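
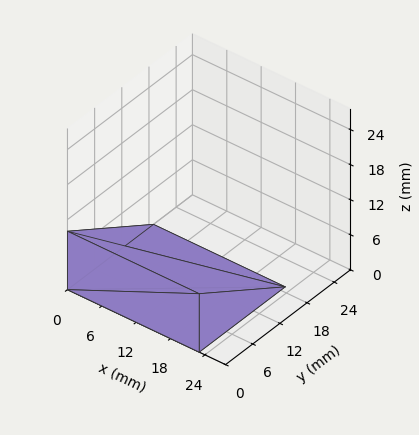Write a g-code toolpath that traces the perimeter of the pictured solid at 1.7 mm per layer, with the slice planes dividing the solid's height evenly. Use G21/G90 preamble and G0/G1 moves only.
Reading the render: the shape is a wedge (ramp): 23 × 19 mm base, rising to 10 mm along the y=0 edge and sloping linearly to z=0 at y=19 (dimensions read to the nearest mm from the axis ticks). For the g-code, the solid's height is divided into equal slices at the stated Δz and each level perimeter traced with G1 moves after a G0 lift.

; perimeter-only toolpath
G21 ; units = mm
G90 ; absolute positioning
G28 ; home
; layer 1
G0 Z1.7
G0 X0.0 Y0.0
G1 X23.0 Y0.0
G1 X23.0 Y15.8
G1 X0.0 Y15.8
G1 X0.0 Y0.0
; layer 2
G0 Z3.3
G0 X0.0 Y0.0
G1 X23.0 Y0.0
G1 X23.0 Y12.7
G1 X0.0 Y12.7
G1 X0.0 Y0.0
; layer 3
G0 Z5.0
G0 X0.0 Y0.0
G1 X23.0 Y0.0
G1 X23.0 Y9.5
G1 X0.0 Y9.5
G1 X0.0 Y0.0
; layer 4
G0 Z6.7
G0 X0.0 Y0.0
G1 X23.0 Y0.0
G1 X23.0 Y6.3
G1 X0.0 Y6.3
G1 X0.0 Y0.0
; layer 5
G0 Z8.3
G0 X0.0 Y0.0
G1 X23.0 Y0.0
G1 X23.0 Y3.2
G1 X0.0 Y3.2
G1 X0.0 Y0.0
M2 ; end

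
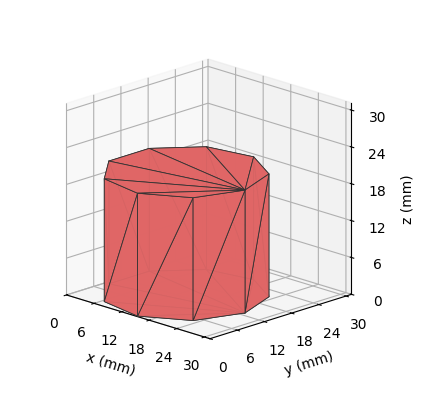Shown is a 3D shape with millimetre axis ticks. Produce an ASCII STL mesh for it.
Reading the render: the shape is a regular 9-sided prism (a cylinder approximated with 9 flat sides), circumscribed radius ≈ 13 mm, height ≈ 20 mm (dimensions read to the nearest mm from the axis ticks). For the STL, each face is triangulated and given an outward normal.

solid part
  facet normal 0.0000 0.0000 -1.0000
    outer loop
      vertex 15.26 25.80 0.00
      vertex 22.96 21.36 0.00
      vertex 26.00 13.00 0.00
    endloop
  endfacet
  facet normal 0.0000 0.0000 -1.0000
    outer loop
      vertex 6.50 24.26 0.00
      vertex 15.26 25.80 0.00
      vertex 26.00 13.00 0.00
    endloop
  endfacet
  facet normal 0.0000 0.0000 -1.0000
    outer loop
      vertex 0.78 17.45 0.00
      vertex 6.50 24.26 0.00
      vertex 26.00 13.00 0.00
    endloop
  endfacet
  facet normal 0.0000 0.0000 -1.0000
    outer loop
      vertex 0.78 8.55 0.00
      vertex 0.78 17.45 0.00
      vertex 26.00 13.00 0.00
    endloop
  endfacet
  facet normal 0.0000 0.0000 -1.0000
    outer loop
      vertex 6.50 1.74 0.00
      vertex 0.78 8.55 0.00
      vertex 26.00 13.00 0.00
    endloop
  endfacet
  facet normal 0.0000 0.0000 -1.0000
    outer loop
      vertex 15.26 0.20 0.00
      vertex 6.50 1.74 0.00
      vertex 26.00 13.00 0.00
    endloop
  endfacet
  facet normal 0.0000 0.0000 -1.0000
    outer loop
      vertex 22.96 4.64 0.00
      vertex 15.26 0.20 0.00
      vertex 26.00 13.00 0.00
    endloop
  endfacet
  facet normal 0.0000 0.0000 1.0000
    outer loop
      vertex 26.00 13.00 20.00
      vertex 22.96 21.36 20.00
      vertex 15.26 25.80 20.00
    endloop
  endfacet
  facet normal 0.0000 0.0000 1.0000
    outer loop
      vertex 26.00 13.00 20.00
      vertex 15.26 25.80 20.00
      vertex 6.50 24.26 20.00
    endloop
  endfacet
  facet normal 0.0000 0.0000 1.0000
    outer loop
      vertex 26.00 13.00 20.00
      vertex 6.50 24.26 20.00
      vertex 0.78 17.45 20.00
    endloop
  endfacet
  facet normal 0.0000 0.0000 1.0000
    outer loop
      vertex 26.00 13.00 20.00
      vertex 0.78 17.45 20.00
      vertex 0.78 8.55 20.00
    endloop
  endfacet
  facet normal 0.0000 0.0000 1.0000
    outer loop
      vertex 26.00 13.00 20.00
      vertex 0.78 8.55 20.00
      vertex 6.50 1.74 20.00
    endloop
  endfacet
  facet normal 0.0000 0.0000 1.0000
    outer loop
      vertex 26.00 13.00 20.00
      vertex 6.50 1.74 20.00
      vertex 15.26 0.20 20.00
    endloop
  endfacet
  facet normal 0.0000 0.0000 1.0000
    outer loop
      vertex 26.00 13.00 20.00
      vertex 15.26 0.20 20.00
      vertex 22.96 4.64 20.00
    endloop
  endfacet
  facet normal 0.9398 0.3417 0.0000
    outer loop
      vertex 26.00 13.00 0.00
      vertex 22.96 21.36 0.00
      vertex 22.96 21.36 20.00
    endloop
  endfacet
  facet normal 0.9398 0.3417 0.0000
    outer loop
      vertex 26.00 13.00 0.00
      vertex 22.96 21.36 20.00
      vertex 26.00 13.00 20.00
    endloop
  endfacet
  facet normal 0.4995 0.8663 0.0000
    outer loop
      vertex 22.96 21.36 0.00
      vertex 15.26 25.80 0.00
      vertex 15.26 25.80 20.00
    endloop
  endfacet
  facet normal 0.4995 0.8663 0.0000
    outer loop
      vertex 22.96 21.36 0.00
      vertex 15.26 25.80 20.00
      vertex 22.96 21.36 20.00
    endloop
  endfacet
  facet normal -0.1731 0.9849 0.0000
    outer loop
      vertex 15.26 25.80 0.00
      vertex 6.50 24.26 0.00
      vertex 6.50 24.26 20.00
    endloop
  endfacet
  facet normal -0.1731 0.9849 0.0000
    outer loop
      vertex 15.26 25.80 0.00
      vertex 6.50 24.26 20.00
      vertex 15.26 25.80 20.00
    endloop
  endfacet
  facet normal -0.7657 0.6432 0.0000
    outer loop
      vertex 6.50 24.26 0.00
      vertex 0.78 17.45 0.00
      vertex 0.78 17.45 20.00
    endloop
  endfacet
  facet normal -0.7657 0.6432 0.0000
    outer loop
      vertex 6.50 24.26 0.00
      vertex 0.78 17.45 20.00
      vertex 6.50 24.26 20.00
    endloop
  endfacet
  facet normal -1.0000 0.0000 0.0000
    outer loop
      vertex 0.78 17.45 0.00
      vertex 0.78 8.55 0.00
      vertex 0.78 8.55 20.00
    endloop
  endfacet
  facet normal -1.0000 0.0000 0.0000
    outer loop
      vertex 0.78 17.45 0.00
      vertex 0.78 8.55 20.00
      vertex 0.78 17.45 20.00
    endloop
  endfacet
  facet normal -0.7657 -0.6432 0.0000
    outer loop
      vertex 0.78 8.55 0.00
      vertex 6.50 1.74 0.00
      vertex 6.50 1.74 20.00
    endloop
  endfacet
  facet normal -0.7657 -0.6432 0.0000
    outer loop
      vertex 0.78 8.55 0.00
      vertex 6.50 1.74 20.00
      vertex 0.78 8.55 20.00
    endloop
  endfacet
  facet normal -0.1731 -0.9849 0.0000
    outer loop
      vertex 6.50 1.74 0.00
      vertex 15.26 0.20 0.00
      vertex 15.26 0.20 20.00
    endloop
  endfacet
  facet normal -0.1731 -0.9849 0.0000
    outer loop
      vertex 6.50 1.74 0.00
      vertex 15.26 0.20 20.00
      vertex 6.50 1.74 20.00
    endloop
  endfacet
  facet normal 0.4995 -0.8663 0.0000
    outer loop
      vertex 15.26 0.20 0.00
      vertex 22.96 4.64 0.00
      vertex 22.96 4.64 20.00
    endloop
  endfacet
  facet normal 0.4995 -0.8663 0.0000
    outer loop
      vertex 15.26 0.20 0.00
      vertex 22.96 4.64 20.00
      vertex 15.26 0.20 20.00
    endloop
  endfacet
  facet normal 0.9398 -0.3417 0.0000
    outer loop
      vertex 22.96 4.64 0.00
      vertex 26.00 13.00 0.00
      vertex 26.00 13.00 20.00
    endloop
  endfacet
  facet normal 0.9398 -0.3417 0.0000
    outer loop
      vertex 22.96 4.64 0.00
      vertex 26.00 13.00 20.00
      vertex 22.96 4.64 20.00
    endloop
  endfacet
endsolid part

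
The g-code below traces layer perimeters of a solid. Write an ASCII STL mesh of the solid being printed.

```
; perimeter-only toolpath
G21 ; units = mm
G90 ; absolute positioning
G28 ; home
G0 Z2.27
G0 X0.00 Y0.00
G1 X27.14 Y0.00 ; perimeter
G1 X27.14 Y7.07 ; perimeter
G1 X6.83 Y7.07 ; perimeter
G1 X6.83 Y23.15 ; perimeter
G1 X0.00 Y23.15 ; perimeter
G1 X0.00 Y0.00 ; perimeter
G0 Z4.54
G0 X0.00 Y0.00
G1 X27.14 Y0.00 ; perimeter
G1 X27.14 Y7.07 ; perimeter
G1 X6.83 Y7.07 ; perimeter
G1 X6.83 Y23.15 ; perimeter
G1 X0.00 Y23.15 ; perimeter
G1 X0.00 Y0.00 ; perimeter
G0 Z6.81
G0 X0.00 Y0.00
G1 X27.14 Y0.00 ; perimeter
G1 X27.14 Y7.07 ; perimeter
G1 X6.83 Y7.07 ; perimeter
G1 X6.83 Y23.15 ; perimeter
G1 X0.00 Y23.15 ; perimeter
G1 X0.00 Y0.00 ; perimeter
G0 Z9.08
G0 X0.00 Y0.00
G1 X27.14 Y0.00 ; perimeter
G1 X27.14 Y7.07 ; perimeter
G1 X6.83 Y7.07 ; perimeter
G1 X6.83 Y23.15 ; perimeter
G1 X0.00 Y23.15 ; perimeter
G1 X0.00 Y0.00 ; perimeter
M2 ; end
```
solid part
  facet normal 0.0000 0.0000 -1.0000
    outer loop
      vertex 27.14 7.07 0.00
      vertex 27.14 0.00 0.00
      vertex 0.00 0.00 0.00
    endloop
  endfacet
  facet normal 0.0000 0.0000 -1.0000
    outer loop
      vertex 6.83 7.07 0.00
      vertex 27.14 7.07 0.00
      vertex 0.00 0.00 0.00
    endloop
  endfacet
  facet normal 0.0000 0.0000 -1.0000
    outer loop
      vertex 6.83 23.15 0.00
      vertex 6.83 7.07 0.00
      vertex 0.00 0.00 0.00
    endloop
  endfacet
  facet normal 0.0000 0.0000 -1.0000
    outer loop
      vertex 0.00 23.15 0.00
      vertex 6.83 23.15 0.00
      vertex 0.00 0.00 0.00
    endloop
  endfacet
  facet normal 0.0000 0.0000 1.0000
    outer loop
      vertex 0.00 0.00 9.08
      vertex 27.14 0.00 9.08
      vertex 27.14 7.07 9.08
    endloop
  endfacet
  facet normal 0.0000 0.0000 1.0000
    outer loop
      vertex 0.00 0.00 9.08
      vertex 27.14 7.07 9.08
      vertex 6.83 7.07 9.08
    endloop
  endfacet
  facet normal 0.0000 0.0000 1.0000
    outer loop
      vertex 0.00 0.00 9.08
      vertex 6.83 7.07 9.08
      vertex 6.83 23.15 9.08
    endloop
  endfacet
  facet normal 0.0000 0.0000 1.0000
    outer loop
      vertex 0.00 0.00 9.08
      vertex 6.83 23.15 9.08
      vertex 0.00 23.15 9.08
    endloop
  endfacet
  facet normal 0.0000 -1.0000 0.0000
    outer loop
      vertex 0.00 0.00 0.00
      vertex 27.14 0.00 0.00
      vertex 27.14 0.00 9.08
    endloop
  endfacet
  facet normal 0.0000 -1.0000 0.0000
    outer loop
      vertex 0.00 0.00 0.00
      vertex 27.14 0.00 9.08
      vertex 0.00 0.00 9.08
    endloop
  endfacet
  facet normal 1.0000 0.0000 0.0000
    outer loop
      vertex 27.14 0.00 0.00
      vertex 27.14 7.07 0.00
      vertex 27.14 7.07 9.08
    endloop
  endfacet
  facet normal 1.0000 0.0000 0.0000
    outer loop
      vertex 27.14 0.00 0.00
      vertex 27.14 7.07 9.08
      vertex 27.14 0.00 9.08
    endloop
  endfacet
  facet normal 0.0000 1.0000 0.0000
    outer loop
      vertex 27.14 7.07 0.00
      vertex 6.83 7.07 0.00
      vertex 6.83 7.07 9.08
    endloop
  endfacet
  facet normal 0.0000 1.0000 0.0000
    outer loop
      vertex 27.14 7.07 0.00
      vertex 6.83 7.07 9.08
      vertex 27.14 7.07 9.08
    endloop
  endfacet
  facet normal 1.0000 0.0000 0.0000
    outer loop
      vertex 6.83 7.07 0.00
      vertex 6.83 23.15 0.00
      vertex 6.83 23.15 9.08
    endloop
  endfacet
  facet normal 1.0000 0.0000 0.0000
    outer loop
      vertex 6.83 7.07 0.00
      vertex 6.83 23.15 9.08
      vertex 6.83 7.07 9.08
    endloop
  endfacet
  facet normal 0.0000 1.0000 0.0000
    outer loop
      vertex 6.83 23.15 0.00
      vertex 0.00 23.15 0.00
      vertex 0.00 23.15 9.08
    endloop
  endfacet
  facet normal 0.0000 1.0000 0.0000
    outer loop
      vertex 6.83 23.15 0.00
      vertex 0.00 23.15 9.08
      vertex 6.83 23.15 9.08
    endloop
  endfacet
  facet normal -1.0000 0.0000 0.0000
    outer loop
      vertex 0.00 23.15 0.00
      vertex 0.00 0.00 0.00
      vertex 0.00 0.00 9.08
    endloop
  endfacet
  facet normal -1.0000 0.0000 0.0000
    outer loop
      vertex 0.00 23.15 0.00
      vertex 0.00 0.00 9.08
      vertex 0.00 23.15 9.08
    endloop
  endfacet
endsolid part

The G0 Z moves step by Δz≈2.27 mm. Every layer's G1 loop is the same polygon, so the solid is a straight extrusion of it from z=0 to z≈9.08. Closing with flat bottom and top caps and triangulating gives 20 facets — an L-shaped prism: outer 27.1 × 23.1 mm, arm thicknesses ≈ 7.07 mm (horizontal) and 6.83 mm (vertical), extruded 9.08 mm in z.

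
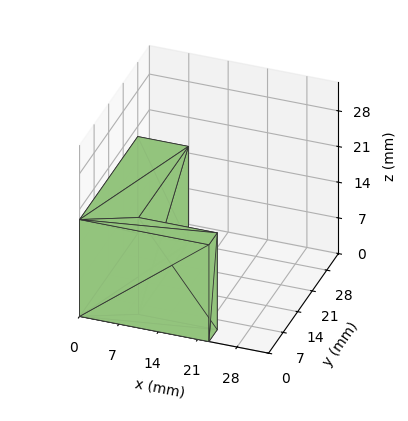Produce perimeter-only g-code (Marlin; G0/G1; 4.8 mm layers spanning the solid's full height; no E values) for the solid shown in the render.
Reading the render: the shape is an L-shaped prism: outer 23 × 28 mm, arm thicknesses ≈ 4 mm (horizontal) and 9 mm (vertical), extruded 19 mm in z (dimensions read to the nearest mm from the axis ticks). For the g-code, the solid's height is divided into equal slices at the stated Δz and each level perimeter traced with G1 moves after a G0 lift.

; perimeter-only toolpath
G21 ; units = mm
G90 ; absolute positioning
G28 ; home
; layer 1
G0 Z4.8
G0 X0.0 Y0.0
G1 X23.0 Y0.0
G1 X23.0 Y4.0
G1 X9.0 Y4.0
G1 X9.0 Y28.0
G1 X0.0 Y28.0
G1 X0.0 Y0.0
; layer 2
G0 Z9.5
G0 X0.0 Y0.0
G1 X23.0 Y0.0
G1 X23.0 Y4.0
G1 X9.0 Y4.0
G1 X9.0 Y28.0
G1 X0.0 Y28.0
G1 X0.0 Y0.0
; layer 3
G0 Z14.2
G0 X0.0 Y0.0
G1 X23.0 Y0.0
G1 X23.0 Y4.0
G1 X9.0 Y4.0
G1 X9.0 Y28.0
G1 X0.0 Y28.0
G1 X0.0 Y0.0
; layer 4
G0 Z19.0
G0 X0.0 Y0.0
G1 X23.0 Y0.0
G1 X23.0 Y4.0
G1 X9.0 Y4.0
G1 X9.0 Y28.0
G1 X0.0 Y28.0
G1 X0.0 Y0.0
M2 ; end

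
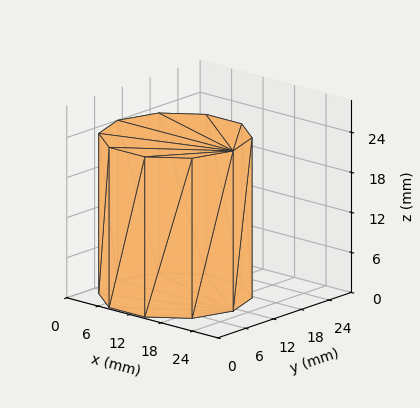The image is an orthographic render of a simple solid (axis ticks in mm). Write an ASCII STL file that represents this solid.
Reading the render: the shape is a regular 10-sided prism (a cylinder approximated with 10 flat sides), circumscribed radius ≈ 11 mm, height ≈ 24 mm (dimensions read to the nearest mm from the axis ticks). For the STL, each face is triangulated and given an outward normal.

solid part
  facet normal 0.0000 0.0000 -1.0000
    outer loop
      vertex 14.40 21.46 0.00
      vertex 19.90 17.47 0.00
      vertex 22.00 11.00 0.00
    endloop
  endfacet
  facet normal 0.0000 0.0000 -1.0000
    outer loop
      vertex 7.60 21.46 0.00
      vertex 14.40 21.46 0.00
      vertex 22.00 11.00 0.00
    endloop
  endfacet
  facet normal 0.0000 0.0000 -1.0000
    outer loop
      vertex 2.10 17.47 0.00
      vertex 7.60 21.46 0.00
      vertex 22.00 11.00 0.00
    endloop
  endfacet
  facet normal 0.0000 0.0000 -1.0000
    outer loop
      vertex 0.00 11.00 0.00
      vertex 2.10 17.47 0.00
      vertex 22.00 11.00 0.00
    endloop
  endfacet
  facet normal 0.0000 0.0000 -1.0000
    outer loop
      vertex 2.10 4.53 0.00
      vertex 0.00 11.00 0.00
      vertex 22.00 11.00 0.00
    endloop
  endfacet
  facet normal 0.0000 0.0000 -1.0000
    outer loop
      vertex 7.60 0.54 0.00
      vertex 2.10 4.53 0.00
      vertex 22.00 11.00 0.00
    endloop
  endfacet
  facet normal 0.0000 0.0000 -1.0000
    outer loop
      vertex 14.40 0.54 0.00
      vertex 7.60 0.54 0.00
      vertex 22.00 11.00 0.00
    endloop
  endfacet
  facet normal 0.0000 0.0000 -1.0000
    outer loop
      vertex 19.90 4.53 0.00
      vertex 14.40 0.54 0.00
      vertex 22.00 11.00 0.00
    endloop
  endfacet
  facet normal 0.0000 0.0000 1.0000
    outer loop
      vertex 22.00 11.00 24.00
      vertex 19.90 17.47 24.00
      vertex 14.40 21.46 24.00
    endloop
  endfacet
  facet normal 0.0000 0.0000 1.0000
    outer loop
      vertex 22.00 11.00 24.00
      vertex 14.40 21.46 24.00
      vertex 7.60 21.46 24.00
    endloop
  endfacet
  facet normal 0.0000 0.0000 1.0000
    outer loop
      vertex 22.00 11.00 24.00
      vertex 7.60 21.46 24.00
      vertex 2.10 17.47 24.00
    endloop
  endfacet
  facet normal 0.0000 0.0000 1.0000
    outer loop
      vertex 22.00 11.00 24.00
      vertex 2.10 17.47 24.00
      vertex 0.00 11.00 24.00
    endloop
  endfacet
  facet normal 0.0000 0.0000 1.0000
    outer loop
      vertex 22.00 11.00 24.00
      vertex 0.00 11.00 24.00
      vertex 2.10 4.53 24.00
    endloop
  endfacet
  facet normal 0.0000 0.0000 1.0000
    outer loop
      vertex 22.00 11.00 24.00
      vertex 2.10 4.53 24.00
      vertex 7.60 0.54 24.00
    endloop
  endfacet
  facet normal 0.0000 0.0000 1.0000
    outer loop
      vertex 22.00 11.00 24.00
      vertex 7.60 0.54 24.00
      vertex 14.40 0.54 24.00
    endloop
  endfacet
  facet normal 0.0000 0.0000 1.0000
    outer loop
      vertex 22.00 11.00 24.00
      vertex 14.40 0.54 24.00
      vertex 19.90 4.53 24.00
    endloop
  endfacet
  facet normal 0.9512 0.3087 0.0000
    outer loop
      vertex 22.00 11.00 0.00
      vertex 19.90 17.47 0.00
      vertex 19.90 17.47 24.00
    endloop
  endfacet
  facet normal 0.9512 0.3087 0.0000
    outer loop
      vertex 22.00 11.00 0.00
      vertex 19.90 17.47 24.00
      vertex 22.00 11.00 24.00
    endloop
  endfacet
  facet normal 0.5872 0.8094 0.0000
    outer loop
      vertex 19.90 17.47 0.00
      vertex 14.40 21.46 0.00
      vertex 14.40 21.46 24.00
    endloop
  endfacet
  facet normal 0.5872 0.8094 0.0000
    outer loop
      vertex 19.90 17.47 0.00
      vertex 14.40 21.46 24.00
      vertex 19.90 17.47 24.00
    endloop
  endfacet
  facet normal 0.0000 1.0000 0.0000
    outer loop
      vertex 14.40 21.46 0.00
      vertex 7.60 21.46 0.00
      vertex 7.60 21.46 24.00
    endloop
  endfacet
  facet normal 0.0000 1.0000 0.0000
    outer loop
      vertex 14.40 21.46 0.00
      vertex 7.60 21.46 24.00
      vertex 14.40 21.46 24.00
    endloop
  endfacet
  facet normal -0.5872 0.8094 0.0000
    outer loop
      vertex 7.60 21.46 0.00
      vertex 2.10 17.47 0.00
      vertex 2.10 17.47 24.00
    endloop
  endfacet
  facet normal -0.5872 0.8094 0.0000
    outer loop
      vertex 7.60 21.46 0.00
      vertex 2.10 17.47 24.00
      vertex 7.60 21.46 24.00
    endloop
  endfacet
  facet normal -0.9512 0.3087 0.0000
    outer loop
      vertex 2.10 17.47 0.00
      vertex 0.00 11.00 0.00
      vertex 0.00 11.00 24.00
    endloop
  endfacet
  facet normal -0.9512 0.3087 0.0000
    outer loop
      vertex 2.10 17.47 0.00
      vertex 0.00 11.00 24.00
      vertex 2.10 17.47 24.00
    endloop
  endfacet
  facet normal -0.9512 -0.3087 0.0000
    outer loop
      vertex 0.00 11.00 0.00
      vertex 2.10 4.53 0.00
      vertex 2.10 4.53 24.00
    endloop
  endfacet
  facet normal -0.9512 -0.3087 0.0000
    outer loop
      vertex 0.00 11.00 0.00
      vertex 2.10 4.53 24.00
      vertex 0.00 11.00 24.00
    endloop
  endfacet
  facet normal -0.5872 -0.8094 0.0000
    outer loop
      vertex 2.10 4.53 0.00
      vertex 7.60 0.54 0.00
      vertex 7.60 0.54 24.00
    endloop
  endfacet
  facet normal -0.5872 -0.8094 0.0000
    outer loop
      vertex 2.10 4.53 0.00
      vertex 7.60 0.54 24.00
      vertex 2.10 4.53 24.00
    endloop
  endfacet
  facet normal 0.0000 -1.0000 0.0000
    outer loop
      vertex 7.60 0.54 0.00
      vertex 14.40 0.54 0.00
      vertex 14.40 0.54 24.00
    endloop
  endfacet
  facet normal 0.0000 -1.0000 0.0000
    outer loop
      vertex 7.60 0.54 0.00
      vertex 14.40 0.54 24.00
      vertex 7.60 0.54 24.00
    endloop
  endfacet
  facet normal 0.5872 -0.8094 0.0000
    outer loop
      vertex 14.40 0.54 0.00
      vertex 19.90 4.53 0.00
      vertex 19.90 4.53 24.00
    endloop
  endfacet
  facet normal 0.5872 -0.8094 0.0000
    outer loop
      vertex 14.40 0.54 0.00
      vertex 19.90 4.53 24.00
      vertex 14.40 0.54 24.00
    endloop
  endfacet
  facet normal 0.9512 -0.3087 0.0000
    outer loop
      vertex 19.90 4.53 0.00
      vertex 22.00 11.00 0.00
      vertex 22.00 11.00 24.00
    endloop
  endfacet
  facet normal 0.9512 -0.3087 0.0000
    outer loop
      vertex 19.90 4.53 0.00
      vertex 22.00 11.00 24.00
      vertex 19.90 4.53 24.00
    endloop
  endfacet
endsolid part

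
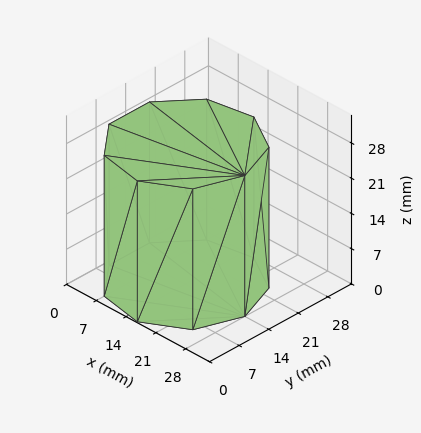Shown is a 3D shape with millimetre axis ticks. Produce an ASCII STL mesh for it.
Reading the render: the shape is a regular 9-sided prism (a cylinder approximated with 9 flat sides), circumscribed radius ≈ 14 mm, height ≈ 28 mm (dimensions read to the nearest mm from the axis ticks). For the STL, each face is triangulated and given an outward normal.

solid part
  facet normal 0.0000 0.0000 -1.0000
    outer loop
      vertex 16.431 27.787 0.000
      vertex 24.725 22.999 0.000
      vertex 28.000 14.000 0.000
    endloop
  endfacet
  facet normal 0.0000 0.0000 -1.0000
    outer loop
      vertex 7.000 26.124 0.000
      vertex 16.431 27.787 0.000
      vertex 28.000 14.000 0.000
    endloop
  endfacet
  facet normal 0.0000 0.0000 -1.0000
    outer loop
      vertex 0.844 18.788 0.000
      vertex 7.000 26.124 0.000
      vertex 28.000 14.000 0.000
    endloop
  endfacet
  facet normal 0.0000 0.0000 -1.0000
    outer loop
      vertex 0.844 9.212 0.000
      vertex 0.844 18.788 0.000
      vertex 28.000 14.000 0.000
    endloop
  endfacet
  facet normal 0.0000 0.0000 -1.0000
    outer loop
      vertex 7.000 1.876 0.000
      vertex 0.844 9.212 0.000
      vertex 28.000 14.000 0.000
    endloop
  endfacet
  facet normal 0.0000 0.0000 -1.0000
    outer loop
      vertex 16.431 0.213 0.000
      vertex 7.000 1.876 0.000
      vertex 28.000 14.000 0.000
    endloop
  endfacet
  facet normal 0.0000 0.0000 -1.0000
    outer loop
      vertex 24.725 5.001 0.000
      vertex 16.431 0.213 0.000
      vertex 28.000 14.000 0.000
    endloop
  endfacet
  facet normal 0.0000 0.0000 1.0000
    outer loop
      vertex 28.000 14.000 28.000
      vertex 24.725 22.999 28.000
      vertex 16.431 27.787 28.000
    endloop
  endfacet
  facet normal 0.0000 0.0000 1.0000
    outer loop
      vertex 28.000 14.000 28.000
      vertex 16.431 27.787 28.000
      vertex 7.000 26.124 28.000
    endloop
  endfacet
  facet normal 0.0000 0.0000 1.0000
    outer loop
      vertex 28.000 14.000 28.000
      vertex 7.000 26.124 28.000
      vertex 0.844 18.788 28.000
    endloop
  endfacet
  facet normal 0.0000 0.0000 1.0000
    outer loop
      vertex 28.000 14.000 28.000
      vertex 0.844 18.788 28.000
      vertex 0.844 9.212 28.000
    endloop
  endfacet
  facet normal 0.0000 0.0000 1.0000
    outer loop
      vertex 28.000 14.000 28.000
      vertex 0.844 9.212 28.000
      vertex 7.000 1.876 28.000
    endloop
  endfacet
  facet normal 0.0000 0.0000 1.0000
    outer loop
      vertex 28.000 14.000 28.000
      vertex 7.000 1.876 28.000
      vertex 16.431 0.213 28.000
    endloop
  endfacet
  facet normal 0.0000 0.0000 1.0000
    outer loop
      vertex 28.000 14.000 28.000
      vertex 16.431 0.213 28.000
      vertex 24.725 5.001 28.000
    endloop
  endfacet
  facet normal 0.9397 0.3420 0.0000
    outer loop
      vertex 28.000 14.000 0.000
      vertex 24.725 22.999 0.000
      vertex 24.725 22.999 28.000
    endloop
  endfacet
  facet normal 0.9397 0.3420 0.0000
    outer loop
      vertex 28.000 14.000 0.000
      vertex 24.725 22.999 28.000
      vertex 28.000 14.000 28.000
    endloop
  endfacet
  facet normal 0.5000 0.8660 0.0000
    outer loop
      vertex 24.725 22.999 0.000
      vertex 16.431 27.787 0.000
      vertex 16.431 27.787 28.000
    endloop
  endfacet
  facet normal 0.5000 0.8660 0.0000
    outer loop
      vertex 24.725 22.999 0.000
      vertex 16.431 27.787 28.000
      vertex 24.725 22.999 28.000
    endloop
  endfacet
  facet normal -0.1737 0.9848 0.0000
    outer loop
      vertex 16.431 27.787 0.000
      vertex 7.000 26.124 0.000
      vertex 7.000 26.124 28.000
    endloop
  endfacet
  facet normal -0.1737 0.9848 0.0000
    outer loop
      vertex 16.431 27.787 0.000
      vertex 7.000 26.124 28.000
      vertex 16.431 27.787 28.000
    endloop
  endfacet
  facet normal -0.7660 0.6428 0.0000
    outer loop
      vertex 7.000 26.124 0.000
      vertex 0.844 18.788 0.000
      vertex 0.844 18.788 28.000
    endloop
  endfacet
  facet normal -0.7660 0.6428 0.0000
    outer loop
      vertex 7.000 26.124 0.000
      vertex 0.844 18.788 28.000
      vertex 7.000 26.124 28.000
    endloop
  endfacet
  facet normal -1.0000 0.0000 0.0000
    outer loop
      vertex 0.844 18.788 0.000
      vertex 0.844 9.212 0.000
      vertex 0.844 9.212 28.000
    endloop
  endfacet
  facet normal -1.0000 0.0000 0.0000
    outer loop
      vertex 0.844 18.788 0.000
      vertex 0.844 9.212 28.000
      vertex 0.844 18.788 28.000
    endloop
  endfacet
  facet normal -0.7660 -0.6428 0.0000
    outer loop
      vertex 0.844 9.212 0.000
      vertex 7.000 1.876 0.000
      vertex 7.000 1.876 28.000
    endloop
  endfacet
  facet normal -0.7660 -0.6428 0.0000
    outer loop
      vertex 0.844 9.212 0.000
      vertex 7.000 1.876 28.000
      vertex 0.844 9.212 28.000
    endloop
  endfacet
  facet normal -0.1737 -0.9848 0.0000
    outer loop
      vertex 7.000 1.876 0.000
      vertex 16.431 0.213 0.000
      vertex 16.431 0.213 28.000
    endloop
  endfacet
  facet normal -0.1737 -0.9848 0.0000
    outer loop
      vertex 7.000 1.876 0.000
      vertex 16.431 0.213 28.000
      vertex 7.000 1.876 28.000
    endloop
  endfacet
  facet normal 0.5000 -0.8660 0.0000
    outer loop
      vertex 16.431 0.213 0.000
      vertex 24.725 5.001 0.000
      vertex 24.725 5.001 28.000
    endloop
  endfacet
  facet normal 0.5000 -0.8660 0.0000
    outer loop
      vertex 16.431 0.213 0.000
      vertex 24.725 5.001 28.000
      vertex 16.431 0.213 28.000
    endloop
  endfacet
  facet normal 0.9397 -0.3420 0.0000
    outer loop
      vertex 24.725 5.001 0.000
      vertex 28.000 14.000 0.000
      vertex 28.000 14.000 28.000
    endloop
  endfacet
  facet normal 0.9397 -0.3420 0.0000
    outer loop
      vertex 24.725 5.001 0.000
      vertex 28.000 14.000 28.000
      vertex 24.725 5.001 28.000
    endloop
  endfacet
endsolid part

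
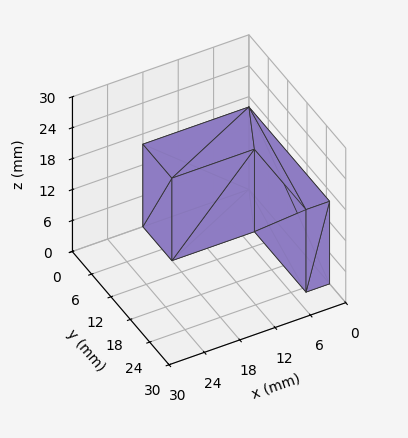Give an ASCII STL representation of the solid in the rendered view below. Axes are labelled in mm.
Reading the render: the shape is an L-shaped prism: outer 18 × 25 mm, arm thicknesses ≈ 9 mm (horizontal) and 4 mm (vertical), extruded 16 mm in z (dimensions read to the nearest mm from the axis ticks). For the STL, each face is triangulated and given an outward normal.

solid part
  facet normal 0.0000 0.0000 -1.0000
    outer loop
      vertex 18.0 9.0 0.0
      vertex 18.0 0.0 0.0
      vertex 0.0 0.0 0.0
    endloop
  endfacet
  facet normal 0.0000 0.0000 -1.0000
    outer loop
      vertex 4.0 9.0 0.0
      vertex 18.0 9.0 0.0
      vertex 0.0 0.0 0.0
    endloop
  endfacet
  facet normal 0.0000 0.0000 -1.0000
    outer loop
      vertex 4.0 25.0 0.0
      vertex 4.0 9.0 0.0
      vertex 0.0 0.0 0.0
    endloop
  endfacet
  facet normal 0.0000 0.0000 -1.0000
    outer loop
      vertex 0.0 25.0 0.0
      vertex 4.0 25.0 0.0
      vertex 0.0 0.0 0.0
    endloop
  endfacet
  facet normal 0.0000 0.0000 1.0000
    outer loop
      vertex 0.0 0.0 16.0
      vertex 18.0 0.0 16.0
      vertex 18.0 9.0 16.0
    endloop
  endfacet
  facet normal 0.0000 0.0000 1.0000
    outer loop
      vertex 0.0 0.0 16.0
      vertex 18.0 9.0 16.0
      vertex 4.0 9.0 16.0
    endloop
  endfacet
  facet normal 0.0000 0.0000 1.0000
    outer loop
      vertex 0.0 0.0 16.0
      vertex 4.0 9.0 16.0
      vertex 4.0 25.0 16.0
    endloop
  endfacet
  facet normal 0.0000 0.0000 1.0000
    outer loop
      vertex 0.0 0.0 16.0
      vertex 4.0 25.0 16.0
      vertex 0.0 25.0 16.0
    endloop
  endfacet
  facet normal 0.0000 -1.0000 0.0000
    outer loop
      vertex 0.0 0.0 0.0
      vertex 18.0 0.0 0.0
      vertex 18.0 0.0 16.0
    endloop
  endfacet
  facet normal 0.0000 -1.0000 0.0000
    outer loop
      vertex 0.0 0.0 0.0
      vertex 18.0 0.0 16.0
      vertex 0.0 0.0 16.0
    endloop
  endfacet
  facet normal 1.0000 0.0000 0.0000
    outer loop
      vertex 18.0 0.0 0.0
      vertex 18.0 9.0 0.0
      vertex 18.0 9.0 16.0
    endloop
  endfacet
  facet normal 1.0000 0.0000 0.0000
    outer loop
      vertex 18.0 0.0 0.0
      vertex 18.0 9.0 16.0
      vertex 18.0 0.0 16.0
    endloop
  endfacet
  facet normal 0.0000 1.0000 0.0000
    outer loop
      vertex 18.0 9.0 0.0
      vertex 4.0 9.0 0.0
      vertex 4.0 9.0 16.0
    endloop
  endfacet
  facet normal 0.0000 1.0000 0.0000
    outer loop
      vertex 18.0 9.0 0.0
      vertex 4.0 9.0 16.0
      vertex 18.0 9.0 16.0
    endloop
  endfacet
  facet normal 1.0000 0.0000 0.0000
    outer loop
      vertex 4.0 9.0 0.0
      vertex 4.0 25.0 0.0
      vertex 4.0 25.0 16.0
    endloop
  endfacet
  facet normal 1.0000 0.0000 0.0000
    outer loop
      vertex 4.0 9.0 0.0
      vertex 4.0 25.0 16.0
      vertex 4.0 9.0 16.0
    endloop
  endfacet
  facet normal 0.0000 1.0000 0.0000
    outer loop
      vertex 4.0 25.0 0.0
      vertex 0.0 25.0 0.0
      vertex 0.0 25.0 16.0
    endloop
  endfacet
  facet normal 0.0000 1.0000 0.0000
    outer loop
      vertex 4.0 25.0 0.0
      vertex 0.0 25.0 16.0
      vertex 4.0 25.0 16.0
    endloop
  endfacet
  facet normal -1.0000 0.0000 0.0000
    outer loop
      vertex 0.0 25.0 0.0
      vertex 0.0 0.0 0.0
      vertex 0.0 0.0 16.0
    endloop
  endfacet
  facet normal -1.0000 0.0000 0.0000
    outer loop
      vertex 0.0 25.0 0.0
      vertex 0.0 0.0 16.0
      vertex 0.0 25.0 16.0
    endloop
  endfacet
endsolid part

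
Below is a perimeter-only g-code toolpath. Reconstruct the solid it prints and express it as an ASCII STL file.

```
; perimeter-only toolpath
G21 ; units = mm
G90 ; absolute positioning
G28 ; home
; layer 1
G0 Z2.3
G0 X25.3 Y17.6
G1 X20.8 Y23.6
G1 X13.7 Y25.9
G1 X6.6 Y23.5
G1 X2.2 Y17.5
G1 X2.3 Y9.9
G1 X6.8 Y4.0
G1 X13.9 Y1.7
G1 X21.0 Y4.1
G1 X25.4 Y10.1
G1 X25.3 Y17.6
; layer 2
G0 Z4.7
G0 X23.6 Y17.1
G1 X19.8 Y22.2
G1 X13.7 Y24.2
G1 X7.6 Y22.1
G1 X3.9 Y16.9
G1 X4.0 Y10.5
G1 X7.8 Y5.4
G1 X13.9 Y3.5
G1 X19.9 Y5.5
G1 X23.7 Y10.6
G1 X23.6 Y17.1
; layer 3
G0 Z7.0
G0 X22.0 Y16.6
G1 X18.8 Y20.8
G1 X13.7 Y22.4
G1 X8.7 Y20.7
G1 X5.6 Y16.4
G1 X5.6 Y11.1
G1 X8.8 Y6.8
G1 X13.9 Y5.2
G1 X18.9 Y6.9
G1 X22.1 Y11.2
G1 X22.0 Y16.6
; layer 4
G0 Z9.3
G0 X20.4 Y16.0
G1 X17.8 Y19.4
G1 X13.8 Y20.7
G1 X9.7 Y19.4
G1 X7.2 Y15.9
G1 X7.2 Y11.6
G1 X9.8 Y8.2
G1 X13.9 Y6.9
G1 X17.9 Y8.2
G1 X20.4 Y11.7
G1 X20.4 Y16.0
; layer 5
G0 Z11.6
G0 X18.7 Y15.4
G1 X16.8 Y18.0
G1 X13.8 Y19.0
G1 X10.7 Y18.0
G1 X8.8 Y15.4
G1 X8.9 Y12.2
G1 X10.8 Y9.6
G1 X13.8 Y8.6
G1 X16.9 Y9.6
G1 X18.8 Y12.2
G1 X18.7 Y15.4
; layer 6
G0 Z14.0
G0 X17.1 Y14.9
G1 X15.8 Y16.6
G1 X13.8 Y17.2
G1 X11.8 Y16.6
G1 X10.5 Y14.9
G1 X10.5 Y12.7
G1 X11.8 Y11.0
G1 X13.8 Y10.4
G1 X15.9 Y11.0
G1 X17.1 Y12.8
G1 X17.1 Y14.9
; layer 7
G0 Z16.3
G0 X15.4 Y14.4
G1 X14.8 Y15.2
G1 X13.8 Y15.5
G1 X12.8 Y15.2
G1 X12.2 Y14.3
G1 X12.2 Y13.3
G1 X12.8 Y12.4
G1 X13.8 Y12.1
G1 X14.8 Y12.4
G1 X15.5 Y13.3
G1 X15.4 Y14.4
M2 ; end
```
solid part
  facet normal 0.0000 0.0000 -1.0000
    outer loop
      vertex 13.7 27.6 0.0
      vertex 21.8 25.0 0.0
      vertex 26.9 18.2 0.0
    endloop
  endfacet
  facet normal 0.0000 0.0000 -1.0000
    outer loop
      vertex 5.6 24.9 0.0
      vertex 13.7 27.6 0.0
      vertex 26.9 18.2 0.0
    endloop
  endfacet
  facet normal 0.0000 0.0000 -1.0000
    outer loop
      vertex 0.6 18.0 0.0
      vertex 5.6 24.9 0.0
      vertex 26.9 18.2 0.0
    endloop
  endfacet
  facet normal 0.0000 0.0000 -1.0000
    outer loop
      vertex 0.7 9.4 0.0
      vertex 0.6 18.0 0.0
      vertex 26.9 18.2 0.0
    endloop
  endfacet
  facet normal 0.0000 0.0000 -1.0000
    outer loop
      vertex 5.8 2.6 0.0
      vertex 0.7 9.4 0.0
      vertex 26.9 18.2 0.0
    endloop
  endfacet
  facet normal 0.0000 0.0000 -1.0000
    outer loop
      vertex 13.9 0.0 0.0
      vertex 5.8 2.6 0.0
      vertex 26.9 18.2 0.0
    endloop
  endfacet
  facet normal 0.0000 0.0000 -1.0000
    outer loop
      vertex 22.0 2.7 0.0
      vertex 13.9 0.0 0.0
      vertex 26.9 18.2 0.0
    endloop
  endfacet
  facet normal 0.0000 0.0000 -1.0000
    outer loop
      vertex 27.0 9.6 0.0
      vertex 22.0 2.7 0.0
      vertex 26.9 18.2 0.0
    endloop
  endfacet
  facet normal 0.6537 0.4903 0.5764
    outer loop
      vertex 26.9 18.2 0.0
      vertex 21.8 25.0 0.0
      vertex 13.8 13.8 18.6
    endloop
  endfacet
  facet normal 0.2498 0.7783 0.5761
    outer loop
      vertex 21.8 25.0 0.0
      vertex 13.7 27.6 0.0
      vertex 13.8 13.8 18.6
    endloop
  endfacet
  facet normal -0.2584 0.7752 0.5765
    outer loop
      vertex 13.7 27.6 0.0
      vertex 5.6 24.9 0.0
      vertex 13.8 13.8 18.6
    endloop
  endfacet
  facet normal -0.6611 0.4791 0.5774
    outer loop
      vertex 5.6 24.9 0.0
      vertex 0.6 18.0 0.0
      vertex 13.8 13.8 18.6
    endloop
  endfacet
  facet normal -0.8165 -0.0095 0.5773
    outer loop
      vertex 0.6 18.0 0.0
      vertex 0.7 9.4 0.0
      vertex 13.8 13.8 18.6
    endloop
  endfacet
  facet normal -0.6537 -0.4903 0.5764
    outer loop
      vertex 0.7 9.4 0.0
      vertex 5.8 2.6 0.0
      vertex 13.8 13.8 18.6
    endloop
  endfacet
  facet normal -0.2498 -0.7783 0.5761
    outer loop
      vertex 5.8 2.6 0.0
      vertex 13.9 0.0 0.0
      vertex 13.8 13.8 18.6
    endloop
  endfacet
  facet normal 0.2584 -0.7752 0.5765
    outer loop
      vertex 13.9 0.0 0.0
      vertex 22.0 2.7 0.0
      vertex 13.8 13.8 18.6
    endloop
  endfacet
  facet normal 0.6611 -0.4791 0.5774
    outer loop
      vertex 22.0 2.7 0.0
      vertex 27.0 9.6 0.0
      vertex 13.8 13.8 18.6
    endloop
  endfacet
  facet normal 0.8165 0.0095 0.5773
    outer loop
      vertex 27.0 9.6 0.0
      vertex 26.9 18.2 0.0
      vertex 13.8 13.8 18.6
    endloop
  endfacet
endsolid part

The G0 Z moves step by Δz≈2.3 mm. The G1 loops shrink linearly with z, so the solid tapers from its base footprint up to z≈18.6. Closing with a flat bottom cap and the tapered top and triangulating gives 18 facets — a regular 10-sided pyramid, base circumscribed radius ≈ 13.8 mm, apex at z ≈ 18.6 mm.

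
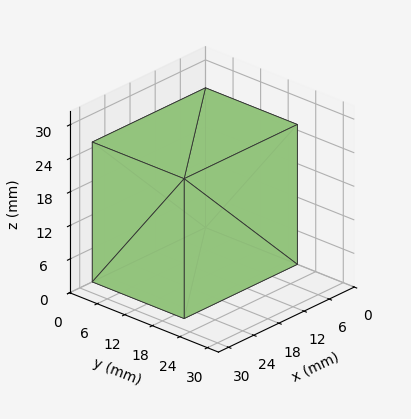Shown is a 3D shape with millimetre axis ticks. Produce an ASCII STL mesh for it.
Reading the render: the shape is a rectangular box, roughly 27 × 20 mm footprint and 25 mm tall (dimensions read to the nearest mm from the axis ticks). For the STL, each face is triangulated and given an outward normal.

solid part
  facet normal 0.0000 0.0000 -1.0000
    outer loop
      vertex 27.000 20.000 0.000
      vertex 27.000 0.000 0.000
      vertex 0.000 0.000 0.000
    endloop
  endfacet
  facet normal 0.0000 0.0000 -1.0000
    outer loop
      vertex 0.000 20.000 0.000
      vertex 27.000 20.000 0.000
      vertex 0.000 0.000 0.000
    endloop
  endfacet
  facet normal 0.0000 0.0000 1.0000
    outer loop
      vertex 0.000 0.000 25.000
      vertex 27.000 0.000 25.000
      vertex 27.000 20.000 25.000
    endloop
  endfacet
  facet normal 0.0000 0.0000 1.0000
    outer loop
      vertex 0.000 0.000 25.000
      vertex 27.000 20.000 25.000
      vertex 0.000 20.000 25.000
    endloop
  endfacet
  facet normal 0.0000 -1.0000 0.0000
    outer loop
      vertex 0.000 0.000 0.000
      vertex 27.000 0.000 0.000
      vertex 27.000 0.000 25.000
    endloop
  endfacet
  facet normal 0.0000 -1.0000 0.0000
    outer loop
      vertex 0.000 0.000 0.000
      vertex 27.000 0.000 25.000
      vertex 0.000 0.000 25.000
    endloop
  endfacet
  facet normal 0.0000 1.0000 0.0000
    outer loop
      vertex 27.000 20.000 25.000
      vertex 27.000 20.000 0.000
      vertex 0.000 20.000 0.000
    endloop
  endfacet
  facet normal 0.0000 1.0000 0.0000
    outer loop
      vertex 0.000 20.000 25.000
      vertex 27.000 20.000 25.000
      vertex 0.000 20.000 0.000
    endloop
  endfacet
  facet normal -1.0000 0.0000 0.0000
    outer loop
      vertex 0.000 20.000 25.000
      vertex 0.000 20.000 0.000
      vertex 0.000 0.000 0.000
    endloop
  endfacet
  facet normal -1.0000 0.0000 0.0000
    outer loop
      vertex 0.000 0.000 25.000
      vertex 0.000 20.000 25.000
      vertex 0.000 0.000 0.000
    endloop
  endfacet
  facet normal 1.0000 0.0000 0.0000
    outer loop
      vertex 27.000 0.000 0.000
      vertex 27.000 20.000 0.000
      vertex 27.000 20.000 25.000
    endloop
  endfacet
  facet normal 1.0000 0.0000 0.0000
    outer loop
      vertex 27.000 0.000 0.000
      vertex 27.000 20.000 25.000
      vertex 27.000 0.000 25.000
    endloop
  endfacet
endsolid part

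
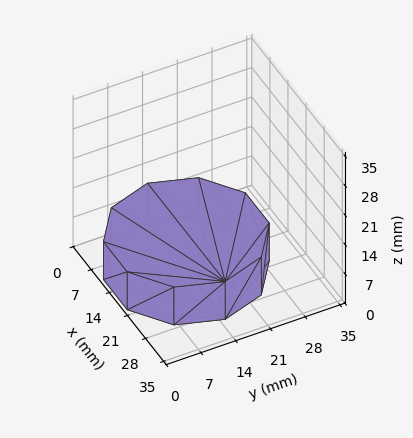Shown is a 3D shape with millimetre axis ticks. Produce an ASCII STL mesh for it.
Reading the render: the shape is a regular 10-sided prism (a cylinder approximated with 10 flat sides), circumscribed radius ≈ 15 mm, height ≈ 9 mm (dimensions read to the nearest mm from the axis ticks). For the STL, each face is triangulated and given an outward normal.

solid part
  facet normal 0.0000 0.0000 -1.0000
    outer loop
      vertex 19.6 29.3 0.0
      vertex 27.1 23.8 0.0
      vertex 30.0 15.0 0.0
    endloop
  endfacet
  facet normal 0.0000 0.0000 -1.0000
    outer loop
      vertex 10.4 29.3 0.0
      vertex 19.6 29.3 0.0
      vertex 30.0 15.0 0.0
    endloop
  endfacet
  facet normal 0.0000 0.0000 -1.0000
    outer loop
      vertex 2.9 23.8 0.0
      vertex 10.4 29.3 0.0
      vertex 30.0 15.0 0.0
    endloop
  endfacet
  facet normal 0.0000 0.0000 -1.0000
    outer loop
      vertex 0.0 15.0 0.0
      vertex 2.9 23.8 0.0
      vertex 30.0 15.0 0.0
    endloop
  endfacet
  facet normal 0.0000 0.0000 -1.0000
    outer loop
      vertex 2.9 6.2 0.0
      vertex 0.0 15.0 0.0
      vertex 30.0 15.0 0.0
    endloop
  endfacet
  facet normal 0.0000 0.0000 -1.0000
    outer loop
      vertex 10.4 0.7 0.0
      vertex 2.9 6.2 0.0
      vertex 30.0 15.0 0.0
    endloop
  endfacet
  facet normal 0.0000 0.0000 -1.0000
    outer loop
      vertex 19.6 0.7 0.0
      vertex 10.4 0.7 0.0
      vertex 30.0 15.0 0.0
    endloop
  endfacet
  facet normal 0.0000 0.0000 -1.0000
    outer loop
      vertex 27.1 6.2 0.0
      vertex 19.6 0.7 0.0
      vertex 30.0 15.0 0.0
    endloop
  endfacet
  facet normal 0.0000 0.0000 1.0000
    outer loop
      vertex 30.0 15.0 9.0
      vertex 27.1 23.8 9.0
      vertex 19.6 29.3 9.0
    endloop
  endfacet
  facet normal 0.0000 0.0000 1.0000
    outer loop
      vertex 30.0 15.0 9.0
      vertex 19.6 29.3 9.0
      vertex 10.4 29.3 9.0
    endloop
  endfacet
  facet normal 0.0000 0.0000 1.0000
    outer loop
      vertex 30.0 15.0 9.0
      vertex 10.4 29.3 9.0
      vertex 2.9 23.8 9.0
    endloop
  endfacet
  facet normal 0.0000 0.0000 1.0000
    outer loop
      vertex 30.0 15.0 9.0
      vertex 2.9 23.8 9.0
      vertex 0.0 15.0 9.0
    endloop
  endfacet
  facet normal 0.0000 0.0000 1.0000
    outer loop
      vertex 30.0 15.0 9.0
      vertex 0.0 15.0 9.0
      vertex 2.9 6.2 9.0
    endloop
  endfacet
  facet normal 0.0000 0.0000 1.0000
    outer loop
      vertex 30.0 15.0 9.0
      vertex 2.9 6.2 9.0
      vertex 10.4 0.7 9.0
    endloop
  endfacet
  facet normal 0.0000 0.0000 1.0000
    outer loop
      vertex 30.0 15.0 9.0
      vertex 10.4 0.7 9.0
      vertex 19.6 0.7 9.0
    endloop
  endfacet
  facet normal 0.0000 0.0000 1.0000
    outer loop
      vertex 30.0 15.0 9.0
      vertex 19.6 0.7 9.0
      vertex 27.1 6.2 9.0
    endloop
  endfacet
  facet normal 0.9498 0.3130 0.0000
    outer loop
      vertex 30.0 15.0 0.0
      vertex 27.1 23.8 0.0
      vertex 27.1 23.8 9.0
    endloop
  endfacet
  facet normal 0.9498 0.3130 0.0000
    outer loop
      vertex 30.0 15.0 0.0
      vertex 27.1 23.8 9.0
      vertex 30.0 15.0 9.0
    endloop
  endfacet
  facet normal 0.5914 0.8064 0.0000
    outer loop
      vertex 27.1 23.8 0.0
      vertex 19.6 29.3 0.0
      vertex 19.6 29.3 9.0
    endloop
  endfacet
  facet normal 0.5914 0.8064 0.0000
    outer loop
      vertex 27.1 23.8 0.0
      vertex 19.6 29.3 9.0
      vertex 27.1 23.8 9.0
    endloop
  endfacet
  facet normal 0.0000 1.0000 0.0000
    outer loop
      vertex 19.6 29.3 0.0
      vertex 10.4 29.3 0.0
      vertex 10.4 29.3 9.0
    endloop
  endfacet
  facet normal 0.0000 1.0000 0.0000
    outer loop
      vertex 19.6 29.3 0.0
      vertex 10.4 29.3 9.0
      vertex 19.6 29.3 9.0
    endloop
  endfacet
  facet normal -0.5914 0.8064 0.0000
    outer loop
      vertex 10.4 29.3 0.0
      vertex 2.9 23.8 0.0
      vertex 2.9 23.8 9.0
    endloop
  endfacet
  facet normal -0.5914 0.8064 0.0000
    outer loop
      vertex 10.4 29.3 0.0
      vertex 2.9 23.8 9.0
      vertex 10.4 29.3 9.0
    endloop
  endfacet
  facet normal -0.9498 0.3130 0.0000
    outer loop
      vertex 2.9 23.8 0.0
      vertex 0.0 15.0 0.0
      vertex 0.0 15.0 9.0
    endloop
  endfacet
  facet normal -0.9498 0.3130 0.0000
    outer loop
      vertex 2.9 23.8 0.0
      vertex 0.0 15.0 9.0
      vertex 2.9 23.8 9.0
    endloop
  endfacet
  facet normal -0.9498 -0.3130 0.0000
    outer loop
      vertex 0.0 15.0 0.0
      vertex 2.9 6.2 0.0
      vertex 2.9 6.2 9.0
    endloop
  endfacet
  facet normal -0.9498 -0.3130 0.0000
    outer loop
      vertex 0.0 15.0 0.0
      vertex 2.9 6.2 9.0
      vertex 0.0 15.0 9.0
    endloop
  endfacet
  facet normal -0.5914 -0.8064 0.0000
    outer loop
      vertex 2.9 6.2 0.0
      vertex 10.4 0.7 0.0
      vertex 10.4 0.7 9.0
    endloop
  endfacet
  facet normal -0.5914 -0.8064 0.0000
    outer loop
      vertex 2.9 6.2 0.0
      vertex 10.4 0.7 9.0
      vertex 2.9 6.2 9.0
    endloop
  endfacet
  facet normal 0.0000 -1.0000 0.0000
    outer loop
      vertex 10.4 0.7 0.0
      vertex 19.6 0.7 0.0
      vertex 19.6 0.7 9.0
    endloop
  endfacet
  facet normal 0.0000 -1.0000 0.0000
    outer loop
      vertex 10.4 0.7 0.0
      vertex 19.6 0.7 9.0
      vertex 10.4 0.7 9.0
    endloop
  endfacet
  facet normal 0.5914 -0.8064 0.0000
    outer loop
      vertex 19.6 0.7 0.0
      vertex 27.1 6.2 0.0
      vertex 27.1 6.2 9.0
    endloop
  endfacet
  facet normal 0.5914 -0.8064 0.0000
    outer loop
      vertex 19.6 0.7 0.0
      vertex 27.1 6.2 9.0
      vertex 19.6 0.7 9.0
    endloop
  endfacet
  facet normal 0.9498 -0.3130 0.0000
    outer loop
      vertex 27.1 6.2 0.0
      vertex 30.0 15.0 0.0
      vertex 30.0 15.0 9.0
    endloop
  endfacet
  facet normal 0.9498 -0.3130 0.0000
    outer loop
      vertex 27.1 6.2 0.0
      vertex 30.0 15.0 9.0
      vertex 27.1 6.2 9.0
    endloop
  endfacet
endsolid part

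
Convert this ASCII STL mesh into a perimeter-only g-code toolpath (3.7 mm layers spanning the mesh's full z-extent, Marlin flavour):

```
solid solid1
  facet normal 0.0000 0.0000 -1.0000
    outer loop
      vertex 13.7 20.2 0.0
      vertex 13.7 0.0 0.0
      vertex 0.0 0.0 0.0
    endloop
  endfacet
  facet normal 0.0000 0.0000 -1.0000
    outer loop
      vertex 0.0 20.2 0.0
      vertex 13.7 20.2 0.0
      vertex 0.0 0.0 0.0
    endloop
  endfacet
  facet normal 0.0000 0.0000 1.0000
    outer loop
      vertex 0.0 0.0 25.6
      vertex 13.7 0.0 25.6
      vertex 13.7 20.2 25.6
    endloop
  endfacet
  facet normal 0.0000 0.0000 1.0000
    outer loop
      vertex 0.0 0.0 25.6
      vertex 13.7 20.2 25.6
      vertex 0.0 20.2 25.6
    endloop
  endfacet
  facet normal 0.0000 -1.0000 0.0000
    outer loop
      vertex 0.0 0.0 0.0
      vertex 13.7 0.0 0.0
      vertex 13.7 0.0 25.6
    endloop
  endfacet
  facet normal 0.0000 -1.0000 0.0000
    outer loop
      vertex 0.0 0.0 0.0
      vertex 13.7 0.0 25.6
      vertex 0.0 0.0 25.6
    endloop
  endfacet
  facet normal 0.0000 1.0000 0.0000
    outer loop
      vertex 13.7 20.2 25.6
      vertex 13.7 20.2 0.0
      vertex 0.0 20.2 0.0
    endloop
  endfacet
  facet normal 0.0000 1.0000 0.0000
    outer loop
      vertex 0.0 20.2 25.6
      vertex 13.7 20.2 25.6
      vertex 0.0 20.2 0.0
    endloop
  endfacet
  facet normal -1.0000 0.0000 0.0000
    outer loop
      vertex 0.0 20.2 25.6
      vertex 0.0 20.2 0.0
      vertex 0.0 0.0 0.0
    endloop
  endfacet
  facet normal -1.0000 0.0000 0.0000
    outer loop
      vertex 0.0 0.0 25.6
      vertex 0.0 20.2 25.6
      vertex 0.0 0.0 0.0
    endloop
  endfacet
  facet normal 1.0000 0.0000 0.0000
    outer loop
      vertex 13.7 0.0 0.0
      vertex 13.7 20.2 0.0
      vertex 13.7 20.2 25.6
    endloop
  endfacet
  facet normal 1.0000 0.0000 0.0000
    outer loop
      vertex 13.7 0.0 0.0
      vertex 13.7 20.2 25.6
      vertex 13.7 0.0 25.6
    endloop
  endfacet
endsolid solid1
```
; perimeter-only toolpath
G21 ; units = mm
G90 ; absolute positioning
G28 ; home
; layer 1
G0 Z3.7
G0 X0.0 Y0.0
G1 X13.7 Y0.0
G1 X13.7 Y20.2
G1 X0.0 Y20.2
G1 X0.0 Y0.0
; layer 2
G0 Z7.3
G0 X0.0 Y0.0
G1 X13.7 Y0.0
G1 X13.7 Y20.2
G1 X0.0 Y20.2
G1 X0.0 Y0.0
; layer 3
G0 Z11.0
G0 X0.0 Y0.0
G1 X13.7 Y0.0
G1 X13.7 Y20.2
G1 X0.0 Y20.2
G1 X0.0 Y0.0
; layer 4
G0 Z14.6
G0 X0.0 Y0.0
G1 X13.7 Y0.0
G1 X13.7 Y20.2
G1 X0.0 Y20.2
G1 X0.0 Y0.0
; layer 5
G0 Z18.3
G0 X0.0 Y0.0
G1 X13.7 Y0.0
G1 X13.7 Y20.2
G1 X0.0 Y20.2
G1 X0.0 Y0.0
; layer 6
G0 Z21.9
G0 X0.0 Y0.0
G1 X13.7 Y0.0
G1 X13.7 Y20.2
G1 X0.0 Y20.2
G1 X0.0 Y0.0
; layer 7
G0 Z25.6
G0 X0.0 Y0.0
G1 X13.7 Y0.0
G1 X13.7 Y20.2
G1 X0.0 Y20.2
G1 X0.0 Y0.0
M2 ; end

The solid is a rectangular box, roughly 13.7 × 20.2 mm footprint and 25.6 mm tall. Slicing at Δz = 3.7 mm — 7 equal slices spanning the solid's height, so layer i sits at z = i·h/7 — gives 7 non-empty perimeters. Each is a 4-segment closed polygon; G0 lifts to the layer z and rapids to the start vertex, then G1 traces the edges.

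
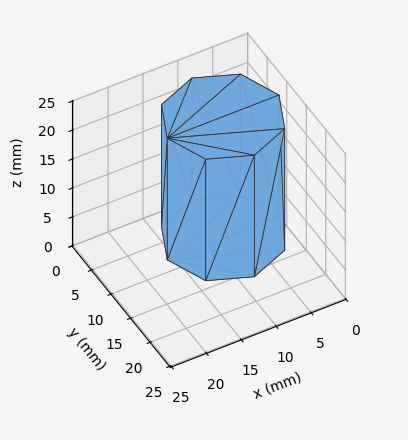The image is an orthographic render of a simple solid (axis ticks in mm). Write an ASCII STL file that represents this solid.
Reading the render: the shape is a regular 8-sided prism (a cylinder approximated with 8 flat sides), circumscribed radius ≈ 8 mm, height ≈ 21 mm (dimensions read to the nearest mm from the axis ticks). For the STL, each face is triangulated and given an outward normal.

solid part
  facet normal 0.0000 0.0000 -1.0000
    outer loop
      vertex 8.00 16.00 0.00
      vertex 13.66 13.66 0.00
      vertex 16.00 8.00 0.00
    endloop
  endfacet
  facet normal 0.0000 0.0000 -1.0000
    outer loop
      vertex 2.34 13.66 0.00
      vertex 8.00 16.00 0.00
      vertex 16.00 8.00 0.00
    endloop
  endfacet
  facet normal 0.0000 0.0000 -1.0000
    outer loop
      vertex 0.00 8.00 0.00
      vertex 2.34 13.66 0.00
      vertex 16.00 8.00 0.00
    endloop
  endfacet
  facet normal 0.0000 0.0000 -1.0000
    outer loop
      vertex 2.34 2.34 0.00
      vertex 0.00 8.00 0.00
      vertex 16.00 8.00 0.00
    endloop
  endfacet
  facet normal 0.0000 0.0000 -1.0000
    outer loop
      vertex 8.00 0.00 0.00
      vertex 2.34 2.34 0.00
      vertex 16.00 8.00 0.00
    endloop
  endfacet
  facet normal 0.0000 0.0000 -1.0000
    outer loop
      vertex 13.66 2.34 0.00
      vertex 8.00 0.00 0.00
      vertex 16.00 8.00 0.00
    endloop
  endfacet
  facet normal 0.0000 0.0000 1.0000
    outer loop
      vertex 16.00 8.00 21.00
      vertex 13.66 13.66 21.00
      vertex 8.00 16.00 21.00
    endloop
  endfacet
  facet normal 0.0000 0.0000 1.0000
    outer loop
      vertex 16.00 8.00 21.00
      vertex 8.00 16.00 21.00
      vertex 2.34 13.66 21.00
    endloop
  endfacet
  facet normal 0.0000 0.0000 1.0000
    outer loop
      vertex 16.00 8.00 21.00
      vertex 2.34 13.66 21.00
      vertex 0.00 8.00 21.00
    endloop
  endfacet
  facet normal 0.0000 0.0000 1.0000
    outer loop
      vertex 16.00 8.00 21.00
      vertex 0.00 8.00 21.00
      vertex 2.34 2.34 21.00
    endloop
  endfacet
  facet normal 0.0000 0.0000 1.0000
    outer loop
      vertex 16.00 8.00 21.00
      vertex 2.34 2.34 21.00
      vertex 8.00 0.00 21.00
    endloop
  endfacet
  facet normal 0.0000 0.0000 1.0000
    outer loop
      vertex 16.00 8.00 21.00
      vertex 8.00 0.00 21.00
      vertex 13.66 2.34 21.00
    endloop
  endfacet
  facet normal 0.9241 0.3821 0.0000
    outer loop
      vertex 16.00 8.00 0.00
      vertex 13.66 13.66 0.00
      vertex 13.66 13.66 21.00
    endloop
  endfacet
  facet normal 0.9241 0.3821 0.0000
    outer loop
      vertex 16.00 8.00 0.00
      vertex 13.66 13.66 21.00
      vertex 16.00 8.00 21.00
    endloop
  endfacet
  facet normal 0.3821 0.9241 0.0000
    outer loop
      vertex 13.66 13.66 0.00
      vertex 8.00 16.00 0.00
      vertex 8.00 16.00 21.00
    endloop
  endfacet
  facet normal 0.3821 0.9241 0.0000
    outer loop
      vertex 13.66 13.66 0.00
      vertex 8.00 16.00 21.00
      vertex 13.66 13.66 21.00
    endloop
  endfacet
  facet normal -0.3821 0.9241 0.0000
    outer loop
      vertex 8.00 16.00 0.00
      vertex 2.34 13.66 0.00
      vertex 2.34 13.66 21.00
    endloop
  endfacet
  facet normal -0.3821 0.9241 0.0000
    outer loop
      vertex 8.00 16.00 0.00
      vertex 2.34 13.66 21.00
      vertex 8.00 16.00 21.00
    endloop
  endfacet
  facet normal -0.9241 0.3821 0.0000
    outer loop
      vertex 2.34 13.66 0.00
      vertex 0.00 8.00 0.00
      vertex 0.00 8.00 21.00
    endloop
  endfacet
  facet normal -0.9241 0.3821 0.0000
    outer loop
      vertex 2.34 13.66 0.00
      vertex 0.00 8.00 21.00
      vertex 2.34 13.66 21.00
    endloop
  endfacet
  facet normal -0.9241 -0.3821 0.0000
    outer loop
      vertex 0.00 8.00 0.00
      vertex 2.34 2.34 0.00
      vertex 2.34 2.34 21.00
    endloop
  endfacet
  facet normal -0.9241 -0.3821 0.0000
    outer loop
      vertex 0.00 8.00 0.00
      vertex 2.34 2.34 21.00
      vertex 0.00 8.00 21.00
    endloop
  endfacet
  facet normal -0.3821 -0.9241 0.0000
    outer loop
      vertex 2.34 2.34 0.00
      vertex 8.00 0.00 0.00
      vertex 8.00 0.00 21.00
    endloop
  endfacet
  facet normal -0.3821 -0.9241 0.0000
    outer loop
      vertex 2.34 2.34 0.00
      vertex 8.00 0.00 21.00
      vertex 2.34 2.34 21.00
    endloop
  endfacet
  facet normal 0.3821 -0.9241 0.0000
    outer loop
      vertex 8.00 0.00 0.00
      vertex 13.66 2.34 0.00
      vertex 13.66 2.34 21.00
    endloop
  endfacet
  facet normal 0.3821 -0.9241 0.0000
    outer loop
      vertex 8.00 0.00 0.00
      vertex 13.66 2.34 21.00
      vertex 8.00 0.00 21.00
    endloop
  endfacet
  facet normal 0.9241 -0.3821 0.0000
    outer loop
      vertex 13.66 2.34 0.00
      vertex 16.00 8.00 0.00
      vertex 16.00 8.00 21.00
    endloop
  endfacet
  facet normal 0.9241 -0.3821 0.0000
    outer loop
      vertex 13.66 2.34 0.00
      vertex 16.00 8.00 21.00
      vertex 13.66 2.34 21.00
    endloop
  endfacet
endsolid part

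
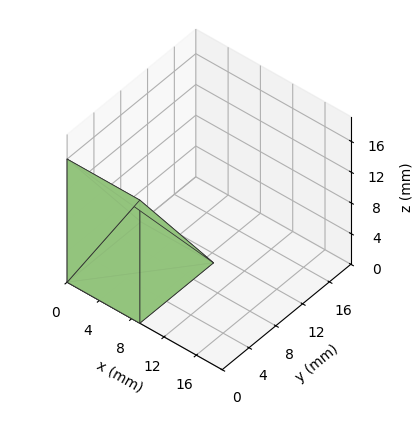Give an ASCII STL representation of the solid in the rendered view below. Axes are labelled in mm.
Reading the render: the shape is a wedge (ramp): 9 × 11 mm base, rising to 16 mm along the y=0 edge and sloping linearly to z=0 at y=11 (dimensions read to the nearest mm from the axis ticks). For the STL, each face is triangulated and given an outward normal.

solid part
  facet normal 0.0000 0.0000 -1.0000
    outer loop
      vertex 9.000 11.000 0.000
      vertex 9.000 0.000 0.000
      vertex 0.000 0.000 0.000
    endloop
  endfacet
  facet normal 0.0000 0.0000 -1.0000
    outer loop
      vertex 0.000 11.000 0.000
      vertex 9.000 11.000 0.000
      vertex 0.000 0.000 0.000
    endloop
  endfacet
  facet normal 0.0000 -1.0000 0.0000
    outer loop
      vertex 0.000 0.000 0.000
      vertex 9.000 0.000 0.000
      vertex 9.000 0.000 16.000
    endloop
  endfacet
  facet normal 0.0000 -1.0000 0.0000
    outer loop
      vertex 0.000 0.000 0.000
      vertex 9.000 0.000 16.000
      vertex 0.000 0.000 16.000
    endloop
  endfacet
  facet normal 0.0000 0.8240 0.5665
    outer loop
      vertex 0.000 0.000 16.000
      vertex 9.000 0.000 16.000
      vertex 9.000 11.000 0.000
    endloop
  endfacet
  facet normal 0.0000 0.8240 0.5665
    outer loop
      vertex 0.000 0.000 16.000
      vertex 9.000 11.000 0.000
      vertex 0.000 11.000 0.000
    endloop
  endfacet
  facet normal -1.0000 0.0000 0.0000
    outer loop
      vertex 0.000 0.000 16.000
      vertex 0.000 11.000 0.000
      vertex 0.000 0.000 0.000
    endloop
  endfacet
  facet normal 1.0000 0.0000 0.0000
    outer loop
      vertex 9.000 0.000 0.000
      vertex 9.000 11.000 0.000
      vertex 9.000 0.000 16.000
    endloop
  endfacet
endsolid part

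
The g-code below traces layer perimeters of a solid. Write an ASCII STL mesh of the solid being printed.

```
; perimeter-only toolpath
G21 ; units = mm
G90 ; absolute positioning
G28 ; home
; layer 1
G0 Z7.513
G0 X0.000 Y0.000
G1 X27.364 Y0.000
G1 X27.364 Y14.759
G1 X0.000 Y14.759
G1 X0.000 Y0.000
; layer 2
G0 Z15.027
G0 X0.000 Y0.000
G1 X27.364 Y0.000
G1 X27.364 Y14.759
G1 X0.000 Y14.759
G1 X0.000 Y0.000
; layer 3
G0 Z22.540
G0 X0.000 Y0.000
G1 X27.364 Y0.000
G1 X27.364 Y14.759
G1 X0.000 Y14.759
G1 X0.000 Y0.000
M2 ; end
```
solid part
  facet normal 0.0000 0.0000 -1.0000
    outer loop
      vertex 27.364 14.759 0.000
      vertex 27.364 0.000 0.000
      vertex 0.000 0.000 0.000
    endloop
  endfacet
  facet normal 0.0000 0.0000 -1.0000
    outer loop
      vertex 0.000 14.759 0.000
      vertex 27.364 14.759 0.000
      vertex 0.000 0.000 0.000
    endloop
  endfacet
  facet normal 0.0000 0.0000 1.0000
    outer loop
      vertex 0.000 0.000 22.540
      vertex 27.364 0.000 22.540
      vertex 27.364 14.759 22.540
    endloop
  endfacet
  facet normal 0.0000 0.0000 1.0000
    outer loop
      vertex 0.000 0.000 22.540
      vertex 27.364 14.759 22.540
      vertex 0.000 14.759 22.540
    endloop
  endfacet
  facet normal 0.0000 -1.0000 0.0000
    outer loop
      vertex 0.000 0.000 0.000
      vertex 27.364 0.000 0.000
      vertex 27.364 0.000 22.540
    endloop
  endfacet
  facet normal 0.0000 -1.0000 0.0000
    outer loop
      vertex 0.000 0.000 0.000
      vertex 27.364 0.000 22.540
      vertex 0.000 0.000 22.540
    endloop
  endfacet
  facet normal 0.0000 1.0000 0.0000
    outer loop
      vertex 27.364 14.759 22.540
      vertex 27.364 14.759 0.000
      vertex 0.000 14.759 0.000
    endloop
  endfacet
  facet normal 0.0000 1.0000 0.0000
    outer loop
      vertex 0.000 14.759 22.540
      vertex 27.364 14.759 22.540
      vertex 0.000 14.759 0.000
    endloop
  endfacet
  facet normal -1.0000 0.0000 0.0000
    outer loop
      vertex 0.000 14.759 22.540
      vertex 0.000 14.759 0.000
      vertex 0.000 0.000 0.000
    endloop
  endfacet
  facet normal -1.0000 0.0000 0.0000
    outer loop
      vertex 0.000 0.000 22.540
      vertex 0.000 14.759 22.540
      vertex 0.000 0.000 0.000
    endloop
  endfacet
  facet normal 1.0000 0.0000 0.0000
    outer loop
      vertex 27.364 0.000 0.000
      vertex 27.364 14.759 0.000
      vertex 27.364 14.759 22.540
    endloop
  endfacet
  facet normal 1.0000 0.0000 0.0000
    outer loop
      vertex 27.364 0.000 0.000
      vertex 27.364 14.759 22.540
      vertex 27.364 0.000 22.540
    endloop
  endfacet
endsolid part

The G0 Z moves step by Δz≈7.513 mm. Every layer's G1 loop is the same polygon, so the solid is a straight extrusion of it from z=0 to z≈22.5. Closing with flat bottom and top caps and triangulating gives 12 facets — a rectangular box, roughly 27.4 × 14.8 mm footprint and 22.5 mm tall.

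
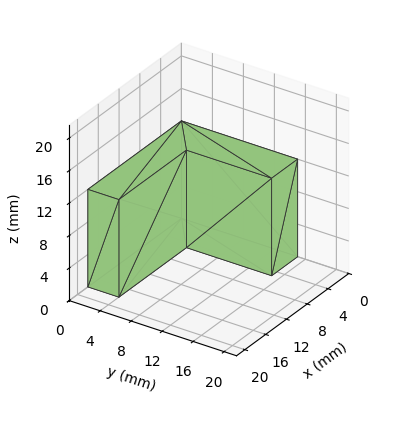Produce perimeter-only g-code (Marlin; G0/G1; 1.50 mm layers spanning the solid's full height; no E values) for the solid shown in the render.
Reading the render: the shape is an L-shaped prism: outer 18 × 15 mm, arm thicknesses ≈ 4 mm (horizontal) and 5 mm (vertical), extruded 12 mm in z (dimensions read to the nearest mm from the axis ticks). For the g-code, the solid's height is divided into equal slices at the stated Δz and each level perimeter traced with G1 moves after a G0 lift.

; perimeter-only toolpath
G21 ; units = mm
G90 ; absolute positioning
G28 ; home
; layer 1
G0 Z1.50
G0 X0.00 Y0.00
G1 X18.00 Y0.00
G1 X18.00 Y4.00
G1 X5.00 Y4.00
G1 X5.00 Y15.00
G1 X0.00 Y15.00
G1 X0.00 Y0.00
; layer 2
G0 Z3.00
G0 X0.00 Y0.00
G1 X18.00 Y0.00
G1 X18.00 Y4.00
G1 X5.00 Y4.00
G1 X5.00 Y15.00
G1 X0.00 Y15.00
G1 X0.00 Y0.00
; layer 3
G0 Z4.50
G0 X0.00 Y0.00
G1 X18.00 Y0.00
G1 X18.00 Y4.00
G1 X5.00 Y4.00
G1 X5.00 Y15.00
G1 X0.00 Y15.00
G1 X0.00 Y0.00
; layer 4
G0 Z6.00
G0 X0.00 Y0.00
G1 X18.00 Y0.00
G1 X18.00 Y4.00
G1 X5.00 Y4.00
G1 X5.00 Y15.00
G1 X0.00 Y15.00
G1 X0.00 Y0.00
; layer 5
G0 Z7.50
G0 X0.00 Y0.00
G1 X18.00 Y0.00
G1 X18.00 Y4.00
G1 X5.00 Y4.00
G1 X5.00 Y15.00
G1 X0.00 Y15.00
G1 X0.00 Y0.00
; layer 6
G0 Z9.00
G0 X0.00 Y0.00
G1 X18.00 Y0.00
G1 X18.00 Y4.00
G1 X5.00 Y4.00
G1 X5.00 Y15.00
G1 X0.00 Y15.00
G1 X0.00 Y0.00
; layer 7
G0 Z10.50
G0 X0.00 Y0.00
G1 X18.00 Y0.00
G1 X18.00 Y4.00
G1 X5.00 Y4.00
G1 X5.00 Y15.00
G1 X0.00 Y15.00
G1 X0.00 Y0.00
; layer 8
G0 Z12.00
G0 X0.00 Y0.00
G1 X18.00 Y0.00
G1 X18.00 Y4.00
G1 X5.00 Y4.00
G1 X5.00 Y15.00
G1 X0.00 Y15.00
G1 X0.00 Y0.00
M2 ; end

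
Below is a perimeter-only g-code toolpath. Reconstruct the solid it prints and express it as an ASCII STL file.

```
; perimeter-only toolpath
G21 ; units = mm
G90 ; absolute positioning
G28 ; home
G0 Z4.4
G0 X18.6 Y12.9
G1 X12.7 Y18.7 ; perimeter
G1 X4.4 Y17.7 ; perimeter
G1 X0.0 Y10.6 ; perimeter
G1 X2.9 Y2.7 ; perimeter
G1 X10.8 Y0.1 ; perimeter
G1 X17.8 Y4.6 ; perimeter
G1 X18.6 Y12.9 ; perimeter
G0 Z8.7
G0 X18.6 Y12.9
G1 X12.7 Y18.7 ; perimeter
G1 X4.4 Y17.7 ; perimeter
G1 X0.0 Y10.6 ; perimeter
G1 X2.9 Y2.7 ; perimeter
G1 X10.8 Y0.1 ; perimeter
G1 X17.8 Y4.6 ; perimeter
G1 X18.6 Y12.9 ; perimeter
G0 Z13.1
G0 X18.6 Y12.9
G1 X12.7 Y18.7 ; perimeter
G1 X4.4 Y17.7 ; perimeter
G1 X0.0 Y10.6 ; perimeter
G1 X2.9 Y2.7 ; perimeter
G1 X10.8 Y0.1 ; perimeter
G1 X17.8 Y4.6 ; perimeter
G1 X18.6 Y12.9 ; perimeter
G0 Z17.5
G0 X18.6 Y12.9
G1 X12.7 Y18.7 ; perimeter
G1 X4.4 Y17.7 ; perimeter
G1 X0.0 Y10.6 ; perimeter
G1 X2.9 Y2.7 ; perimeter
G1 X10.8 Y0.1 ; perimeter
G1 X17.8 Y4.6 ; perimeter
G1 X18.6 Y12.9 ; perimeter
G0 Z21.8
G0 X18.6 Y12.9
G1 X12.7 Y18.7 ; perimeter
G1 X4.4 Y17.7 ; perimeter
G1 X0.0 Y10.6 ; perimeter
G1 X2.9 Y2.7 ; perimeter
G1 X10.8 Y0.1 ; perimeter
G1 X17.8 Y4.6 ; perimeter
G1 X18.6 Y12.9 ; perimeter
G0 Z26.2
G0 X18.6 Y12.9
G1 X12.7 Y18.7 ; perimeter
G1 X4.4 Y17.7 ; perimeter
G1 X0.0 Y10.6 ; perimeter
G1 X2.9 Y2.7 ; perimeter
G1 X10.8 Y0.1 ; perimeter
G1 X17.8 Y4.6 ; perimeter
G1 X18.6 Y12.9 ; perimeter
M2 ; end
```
solid part
  facet normal 0.0000 0.0000 -1.0000
    outer loop
      vertex 4.4 17.7 0.0
      vertex 12.7 18.7 0.0
      vertex 18.6 12.9 0.0
    endloop
  endfacet
  facet normal 0.0000 0.0000 -1.0000
    outer loop
      vertex 0.0 10.6 0.0
      vertex 4.4 17.7 0.0
      vertex 18.6 12.9 0.0
    endloop
  endfacet
  facet normal 0.0000 0.0000 -1.0000
    outer loop
      vertex 2.9 2.7 0.0
      vertex 0.0 10.6 0.0
      vertex 18.6 12.9 0.0
    endloop
  endfacet
  facet normal 0.0000 0.0000 -1.0000
    outer loop
      vertex 10.8 0.1 0.0
      vertex 2.9 2.7 0.0
      vertex 18.6 12.9 0.0
    endloop
  endfacet
  facet normal 0.0000 0.0000 -1.0000
    outer loop
      vertex 17.8 4.6 0.0
      vertex 10.8 0.1 0.0
      vertex 18.6 12.9 0.0
    endloop
  endfacet
  facet normal 0.0000 0.0000 1.0000
    outer loop
      vertex 18.6 12.9 26.2
      vertex 12.7 18.7 26.2
      vertex 4.4 17.7 26.2
    endloop
  endfacet
  facet normal 0.0000 0.0000 1.0000
    outer loop
      vertex 18.6 12.9 26.2
      vertex 4.4 17.7 26.2
      vertex 0.0 10.6 26.2
    endloop
  endfacet
  facet normal 0.0000 0.0000 1.0000
    outer loop
      vertex 18.6 12.9 26.2
      vertex 0.0 10.6 26.2
      vertex 2.9 2.7 26.2
    endloop
  endfacet
  facet normal 0.0000 0.0000 1.0000
    outer loop
      vertex 18.6 12.9 26.2
      vertex 2.9 2.7 26.2
      vertex 10.8 0.1 26.2
    endloop
  endfacet
  facet normal 0.0000 0.0000 1.0000
    outer loop
      vertex 18.6 12.9 26.2
      vertex 10.8 0.1 26.2
      vertex 17.8 4.6 26.2
    endloop
  endfacet
  facet normal 0.7010 0.7131 0.0000
    outer loop
      vertex 18.6 12.9 0.0
      vertex 12.7 18.7 0.0
      vertex 12.7 18.7 26.2
    endloop
  endfacet
  facet normal 0.7010 0.7131 0.0000
    outer loop
      vertex 18.6 12.9 0.0
      vertex 12.7 18.7 26.2
      vertex 18.6 12.9 26.2
    endloop
  endfacet
  facet normal -0.1196 0.9928 0.0000
    outer loop
      vertex 12.7 18.7 0.0
      vertex 4.4 17.7 0.0
      vertex 4.4 17.7 26.2
    endloop
  endfacet
  facet normal -0.1196 0.9928 0.0000
    outer loop
      vertex 12.7 18.7 0.0
      vertex 4.4 17.7 26.2
      vertex 12.7 18.7 26.2
    endloop
  endfacet
  facet normal -0.8500 0.5268 0.0000
    outer loop
      vertex 4.4 17.7 0.0
      vertex 0.0 10.6 0.0
      vertex 0.0 10.6 26.2
    endloop
  endfacet
  facet normal -0.8500 0.5268 0.0000
    outer loop
      vertex 4.4 17.7 0.0
      vertex 0.0 10.6 26.2
      vertex 4.4 17.7 26.2
    endloop
  endfacet
  facet normal -0.9387 -0.3446 0.0000
    outer loop
      vertex 0.0 10.6 0.0
      vertex 2.9 2.7 0.0
      vertex 2.9 2.7 26.2
    endloop
  endfacet
  facet normal -0.9387 -0.3446 0.0000
    outer loop
      vertex 0.0 10.6 0.0
      vertex 2.9 2.7 26.2
      vertex 0.0 10.6 26.2
    endloop
  endfacet
  facet normal -0.3126 -0.9499 0.0000
    outer loop
      vertex 2.9 2.7 0.0
      vertex 10.8 0.1 0.0
      vertex 10.8 0.1 26.2
    endloop
  endfacet
  facet normal -0.3126 -0.9499 0.0000
    outer loop
      vertex 2.9 2.7 0.0
      vertex 10.8 0.1 26.2
      vertex 2.9 2.7 26.2
    endloop
  endfacet
  facet normal 0.5408 -0.8412 0.0000
    outer loop
      vertex 10.8 0.1 0.0
      vertex 17.8 4.6 0.0
      vertex 17.8 4.6 26.2
    endloop
  endfacet
  facet normal 0.5408 -0.8412 0.0000
    outer loop
      vertex 10.8 0.1 0.0
      vertex 17.8 4.6 26.2
      vertex 10.8 0.1 26.2
    endloop
  endfacet
  facet normal 0.9954 -0.0959 0.0000
    outer loop
      vertex 17.8 4.6 0.0
      vertex 18.6 12.9 0.0
      vertex 18.6 12.9 26.2
    endloop
  endfacet
  facet normal 0.9954 -0.0959 0.0000
    outer loop
      vertex 17.8 4.6 0.0
      vertex 18.6 12.9 26.2
      vertex 17.8 4.6 26.2
    endloop
  endfacet
endsolid part

The G0 Z moves step by Δz≈4.4 mm. Every layer's G1 loop is the same polygon, so the solid is a straight extrusion of it from z=0 to z≈26.2. Closing with flat bottom and top caps and triangulating gives 24 facets — a regular 7-sided prism (a cylinder approximated with 7 flat sides), circumscribed radius ≈ 9.6 mm, height ≈ 26.2 mm.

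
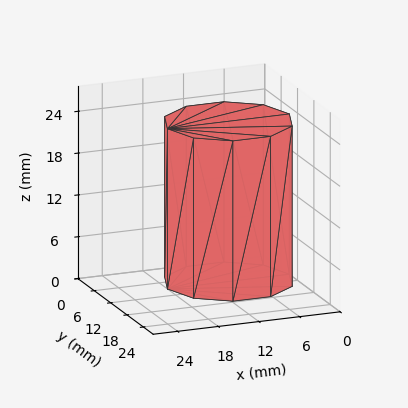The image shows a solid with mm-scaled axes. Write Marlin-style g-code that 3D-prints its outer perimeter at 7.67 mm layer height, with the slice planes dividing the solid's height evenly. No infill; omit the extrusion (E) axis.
Reading the render: the shape is a regular 10-sided prism (a cylinder approximated with 10 flat sides), circumscribed radius ≈ 9 mm, height ≈ 23 mm (dimensions read to the nearest mm from the axis ticks). For the g-code, the solid's height is divided into equal slices at the stated Δz and each level perimeter traced with G1 moves after a G0 lift.

; perimeter-only toolpath
G21 ; units = mm
G90 ; absolute positioning
G28 ; home
; layer 1
G0 Z7.67
G0 X18.00 Y9.00
G1 X16.28 Y14.29
G1 X11.78 Y17.56
G1 X6.22 Y17.56
G1 X1.72 Y14.29
G1 X0.00 Y9.00
G1 X1.72 Y3.71
G1 X6.22 Y0.44
G1 X11.78 Y0.44
G1 X16.28 Y3.71
G1 X18.00 Y9.00
; layer 2
G0 Z15.33
G0 X18.00 Y9.00
G1 X16.28 Y14.29
G1 X11.78 Y17.56
G1 X6.22 Y17.56
G1 X1.72 Y14.29
G1 X0.00 Y9.00
G1 X1.72 Y3.71
G1 X6.22 Y0.44
G1 X11.78 Y0.44
G1 X16.28 Y3.71
G1 X18.00 Y9.00
; layer 3
G0 Z23.00
G0 X18.00 Y9.00
G1 X16.28 Y14.29
G1 X11.78 Y17.56
G1 X6.22 Y17.56
G1 X1.72 Y14.29
G1 X0.00 Y9.00
G1 X1.72 Y3.71
G1 X6.22 Y0.44
G1 X11.78 Y0.44
G1 X16.28 Y3.71
G1 X18.00 Y9.00
M2 ; end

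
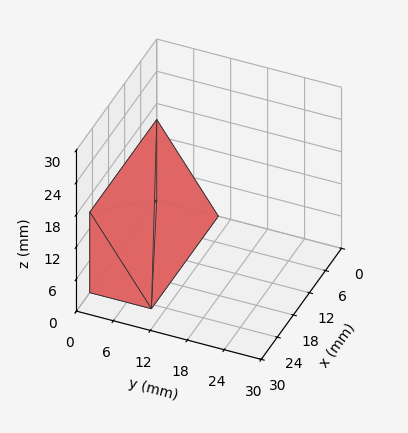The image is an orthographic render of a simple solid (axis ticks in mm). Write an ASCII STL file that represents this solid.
Reading the render: the shape is a wedge (ramp): 25 × 10 mm base, rising to 15 mm along the y=0 edge and sloping linearly to z=0 at y=10 (dimensions read to the nearest mm from the axis ticks). For the STL, each face is triangulated and given an outward normal.

solid part
  facet normal 0.0000 0.0000 -1.0000
    outer loop
      vertex 25.00 10.00 0.00
      vertex 25.00 0.00 0.00
      vertex 0.00 0.00 0.00
    endloop
  endfacet
  facet normal 0.0000 0.0000 -1.0000
    outer loop
      vertex 0.00 10.00 0.00
      vertex 25.00 10.00 0.00
      vertex 0.00 0.00 0.00
    endloop
  endfacet
  facet normal 0.0000 -1.0000 0.0000
    outer loop
      vertex 0.00 0.00 0.00
      vertex 25.00 0.00 0.00
      vertex 25.00 0.00 15.00
    endloop
  endfacet
  facet normal 0.0000 -1.0000 0.0000
    outer loop
      vertex 0.00 0.00 0.00
      vertex 25.00 0.00 15.00
      vertex 0.00 0.00 15.00
    endloop
  endfacet
  facet normal 0.0000 0.8321 0.5547
    outer loop
      vertex 0.00 0.00 15.00
      vertex 25.00 0.00 15.00
      vertex 25.00 10.00 0.00
    endloop
  endfacet
  facet normal 0.0000 0.8321 0.5547
    outer loop
      vertex 0.00 0.00 15.00
      vertex 25.00 10.00 0.00
      vertex 0.00 10.00 0.00
    endloop
  endfacet
  facet normal -1.0000 0.0000 0.0000
    outer loop
      vertex 0.00 0.00 15.00
      vertex 0.00 10.00 0.00
      vertex 0.00 0.00 0.00
    endloop
  endfacet
  facet normal 1.0000 0.0000 0.0000
    outer loop
      vertex 25.00 0.00 0.00
      vertex 25.00 10.00 0.00
      vertex 25.00 0.00 15.00
    endloop
  endfacet
endsolid part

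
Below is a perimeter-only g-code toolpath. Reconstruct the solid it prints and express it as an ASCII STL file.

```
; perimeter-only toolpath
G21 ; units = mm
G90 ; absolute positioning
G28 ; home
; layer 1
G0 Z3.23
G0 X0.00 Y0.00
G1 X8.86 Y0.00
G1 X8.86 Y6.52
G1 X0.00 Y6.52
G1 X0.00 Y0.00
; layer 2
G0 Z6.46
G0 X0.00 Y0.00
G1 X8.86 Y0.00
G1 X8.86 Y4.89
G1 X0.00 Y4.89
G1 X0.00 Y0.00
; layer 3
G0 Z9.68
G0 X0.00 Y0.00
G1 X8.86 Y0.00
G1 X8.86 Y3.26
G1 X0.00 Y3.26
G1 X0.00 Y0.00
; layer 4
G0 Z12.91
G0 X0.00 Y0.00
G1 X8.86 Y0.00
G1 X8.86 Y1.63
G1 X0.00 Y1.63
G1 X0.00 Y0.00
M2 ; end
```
solid part
  facet normal 0.0000 0.0000 -1.0000
    outer loop
      vertex 8.86 8.15 0.00
      vertex 8.86 0.00 0.00
      vertex 0.00 0.00 0.00
    endloop
  endfacet
  facet normal 0.0000 0.0000 -1.0000
    outer loop
      vertex 0.00 8.15 0.00
      vertex 8.86 8.15 0.00
      vertex 0.00 0.00 0.00
    endloop
  endfacet
  facet normal 0.0000 -1.0000 0.0000
    outer loop
      vertex 0.00 0.00 0.00
      vertex 8.86 0.00 0.00
      vertex 8.86 0.00 16.14
    endloop
  endfacet
  facet normal 0.0000 -1.0000 0.0000
    outer loop
      vertex 0.00 0.00 0.00
      vertex 8.86 0.00 16.14
      vertex 0.00 0.00 16.14
    endloop
  endfacet
  facet normal 0.0000 0.8927 0.4507
    outer loop
      vertex 0.00 0.00 16.14
      vertex 8.86 0.00 16.14
      vertex 8.86 8.15 0.00
    endloop
  endfacet
  facet normal 0.0000 0.8927 0.4507
    outer loop
      vertex 0.00 0.00 16.14
      vertex 8.86 8.15 0.00
      vertex 0.00 8.15 0.00
    endloop
  endfacet
  facet normal -1.0000 0.0000 0.0000
    outer loop
      vertex 0.00 0.00 16.14
      vertex 0.00 8.15 0.00
      vertex 0.00 0.00 0.00
    endloop
  endfacet
  facet normal 1.0000 0.0000 0.0000
    outer loop
      vertex 8.86 0.00 0.00
      vertex 8.86 8.15 0.00
      vertex 8.86 0.00 16.14
    endloop
  endfacet
endsolid part

The G0 Z moves step by Δz≈3.23 mm. The G1 loops shrink linearly with z, so the solid tapers from its base footprint up to z≈16.1. Closing with a flat bottom cap and the tapered top and triangulating gives 8 facets — a wedge (ramp): 8.86 × 8.15 mm base, rising to 16.1 mm along the y=0 edge and sloping linearly to z=0 at y=8.15.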